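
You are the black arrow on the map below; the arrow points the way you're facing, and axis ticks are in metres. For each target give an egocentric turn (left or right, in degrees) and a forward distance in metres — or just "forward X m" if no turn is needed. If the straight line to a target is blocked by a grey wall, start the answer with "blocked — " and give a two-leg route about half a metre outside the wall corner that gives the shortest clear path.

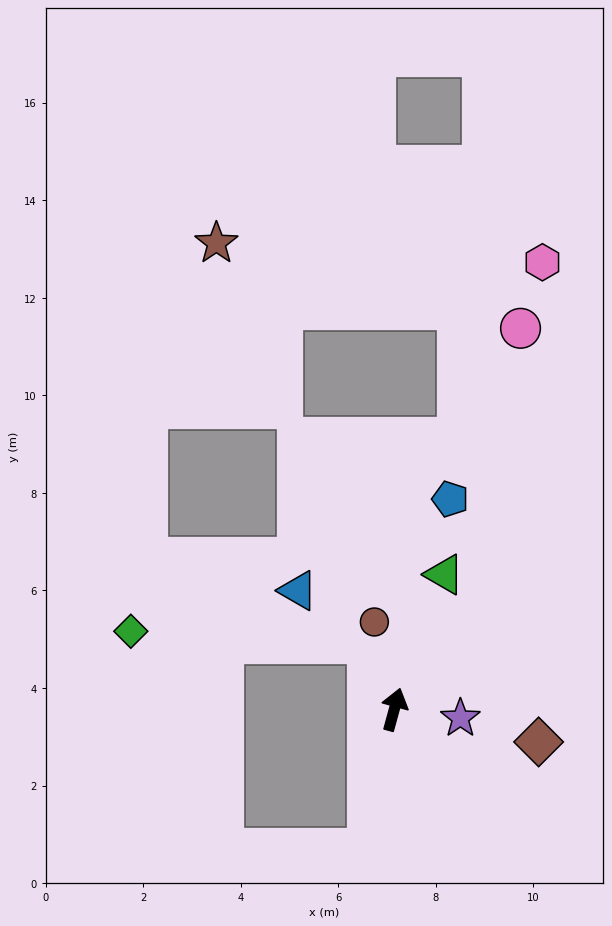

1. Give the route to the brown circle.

turn left 28°, forward 1.8 m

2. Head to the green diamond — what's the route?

blocked — turn left 37°, forward 1.5 m, then turn left 65°, forward 4.9 m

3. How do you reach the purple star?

turn right 82°, forward 1.4 m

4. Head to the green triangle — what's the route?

turn right 5°, forward 3.0 m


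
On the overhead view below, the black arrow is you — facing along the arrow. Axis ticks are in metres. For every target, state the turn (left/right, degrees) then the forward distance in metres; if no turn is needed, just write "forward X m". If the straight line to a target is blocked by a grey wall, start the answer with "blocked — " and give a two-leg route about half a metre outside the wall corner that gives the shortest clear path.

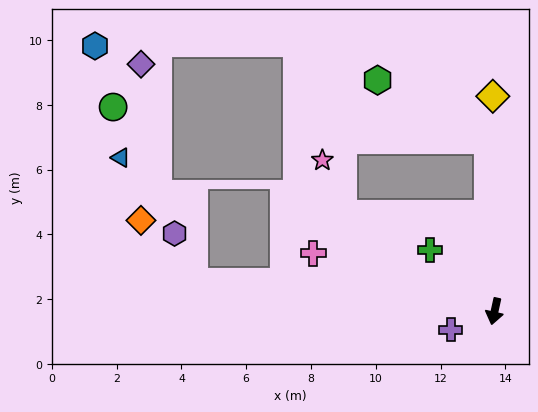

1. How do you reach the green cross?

turn right 121°, forward 2.8 m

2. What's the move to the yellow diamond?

turn right 167°, forward 6.6 m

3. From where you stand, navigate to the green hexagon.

blocked — turn right 165°, forward 5.3 m, then turn left 59°, forward 3.9 m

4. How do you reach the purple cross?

turn right 55°, forward 1.5 m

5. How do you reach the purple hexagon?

blocked — turn right 83°, forward 9.3 m, then turn right 62°, forward 1.6 m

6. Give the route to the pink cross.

turn right 95°, forward 5.9 m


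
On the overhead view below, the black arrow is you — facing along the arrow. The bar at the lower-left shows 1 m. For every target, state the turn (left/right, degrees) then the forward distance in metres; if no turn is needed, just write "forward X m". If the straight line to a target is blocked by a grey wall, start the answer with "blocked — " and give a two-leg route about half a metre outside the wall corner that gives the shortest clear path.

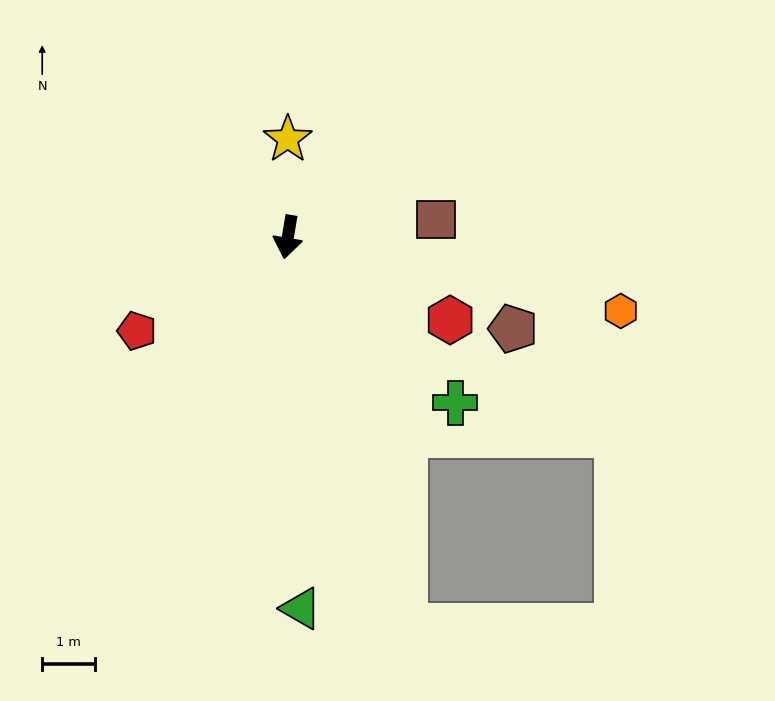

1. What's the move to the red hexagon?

turn left 72°, forward 3.4 m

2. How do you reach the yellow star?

turn right 170°, forward 1.8 m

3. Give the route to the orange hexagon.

turn left 87°, forward 6.4 m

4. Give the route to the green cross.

turn left 55°, forward 4.4 m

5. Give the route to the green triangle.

turn left 12°, forward 7.0 m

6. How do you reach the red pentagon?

turn right 49°, forward 3.3 m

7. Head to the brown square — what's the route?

turn left 106°, forward 2.8 m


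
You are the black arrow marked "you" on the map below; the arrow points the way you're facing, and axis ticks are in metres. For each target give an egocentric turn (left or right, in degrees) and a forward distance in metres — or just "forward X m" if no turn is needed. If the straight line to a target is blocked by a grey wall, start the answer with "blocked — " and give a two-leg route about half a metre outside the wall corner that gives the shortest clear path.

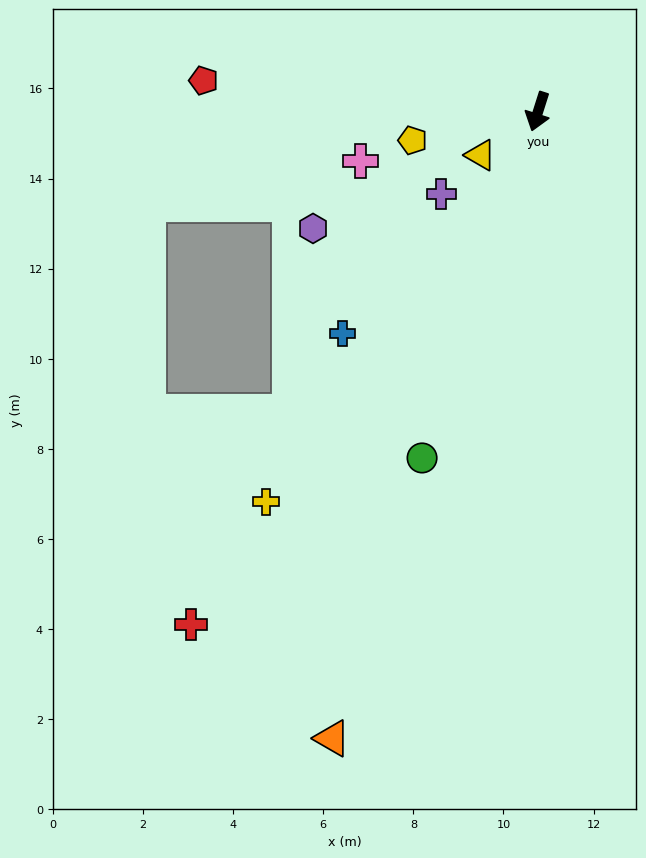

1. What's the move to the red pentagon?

turn right 78°, forward 7.5 m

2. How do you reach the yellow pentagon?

turn right 59°, forward 2.9 m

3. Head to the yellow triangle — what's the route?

turn right 35°, forward 1.6 m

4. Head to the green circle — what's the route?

forward 8.1 m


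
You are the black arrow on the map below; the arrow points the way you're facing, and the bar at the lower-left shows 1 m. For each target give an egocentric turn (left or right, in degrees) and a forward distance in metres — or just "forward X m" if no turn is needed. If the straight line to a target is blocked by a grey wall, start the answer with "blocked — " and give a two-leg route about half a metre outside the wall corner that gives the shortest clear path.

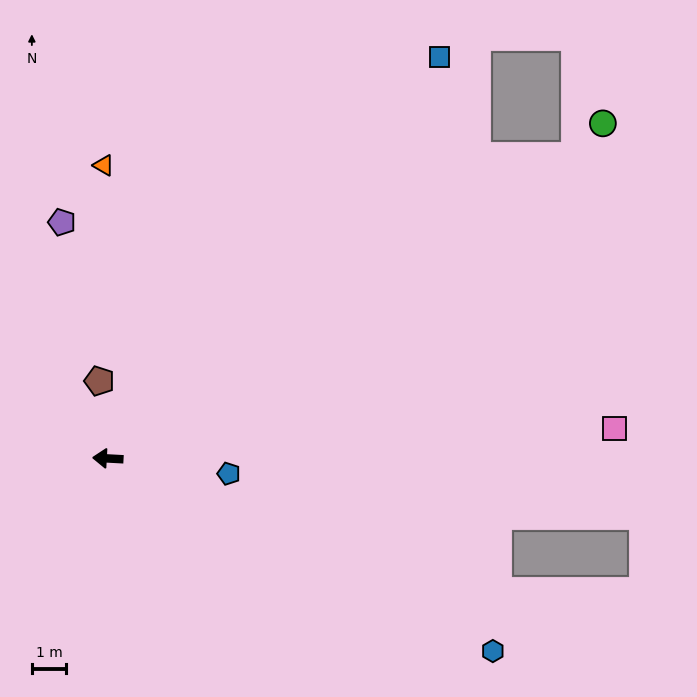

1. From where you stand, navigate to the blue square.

turn right 126°, forward 15.0 m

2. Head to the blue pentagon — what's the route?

turn left 176°, forward 3.5 m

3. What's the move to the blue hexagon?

turn left 157°, forward 12.4 m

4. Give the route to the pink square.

turn right 174°, forward 14.7 m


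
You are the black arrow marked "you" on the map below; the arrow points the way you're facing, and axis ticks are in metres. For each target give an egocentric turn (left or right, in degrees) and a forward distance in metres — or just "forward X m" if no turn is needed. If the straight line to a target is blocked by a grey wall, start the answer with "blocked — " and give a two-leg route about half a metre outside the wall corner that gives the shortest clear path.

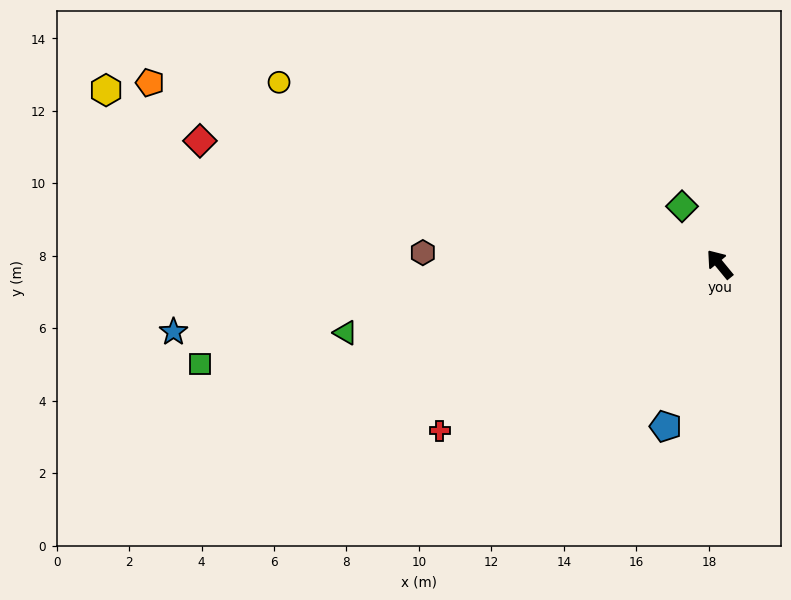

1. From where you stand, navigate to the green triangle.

turn left 61°, forward 10.5 m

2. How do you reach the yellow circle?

turn left 28°, forward 13.2 m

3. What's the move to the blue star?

turn left 58°, forward 15.2 m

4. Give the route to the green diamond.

turn right 6°, forward 1.9 m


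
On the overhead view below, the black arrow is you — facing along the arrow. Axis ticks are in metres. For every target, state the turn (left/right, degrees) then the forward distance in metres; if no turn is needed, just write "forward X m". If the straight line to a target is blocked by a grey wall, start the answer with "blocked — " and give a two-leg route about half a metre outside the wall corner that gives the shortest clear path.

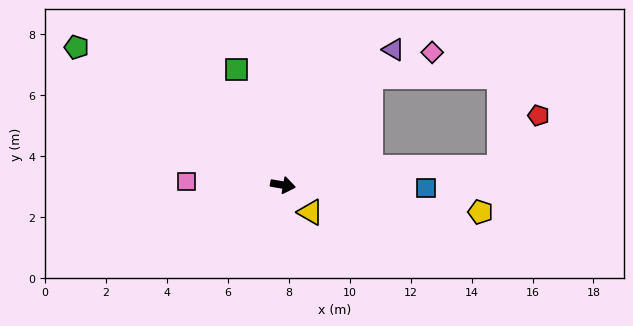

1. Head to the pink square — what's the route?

turn right 172°, forward 3.2 m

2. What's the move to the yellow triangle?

turn right 35°, forward 1.3 m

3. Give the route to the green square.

turn left 122°, forward 4.1 m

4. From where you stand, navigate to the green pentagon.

turn left 156°, forward 8.1 m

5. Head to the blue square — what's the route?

turn left 9°, forward 4.7 m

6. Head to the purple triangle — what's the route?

turn left 61°, forward 5.7 m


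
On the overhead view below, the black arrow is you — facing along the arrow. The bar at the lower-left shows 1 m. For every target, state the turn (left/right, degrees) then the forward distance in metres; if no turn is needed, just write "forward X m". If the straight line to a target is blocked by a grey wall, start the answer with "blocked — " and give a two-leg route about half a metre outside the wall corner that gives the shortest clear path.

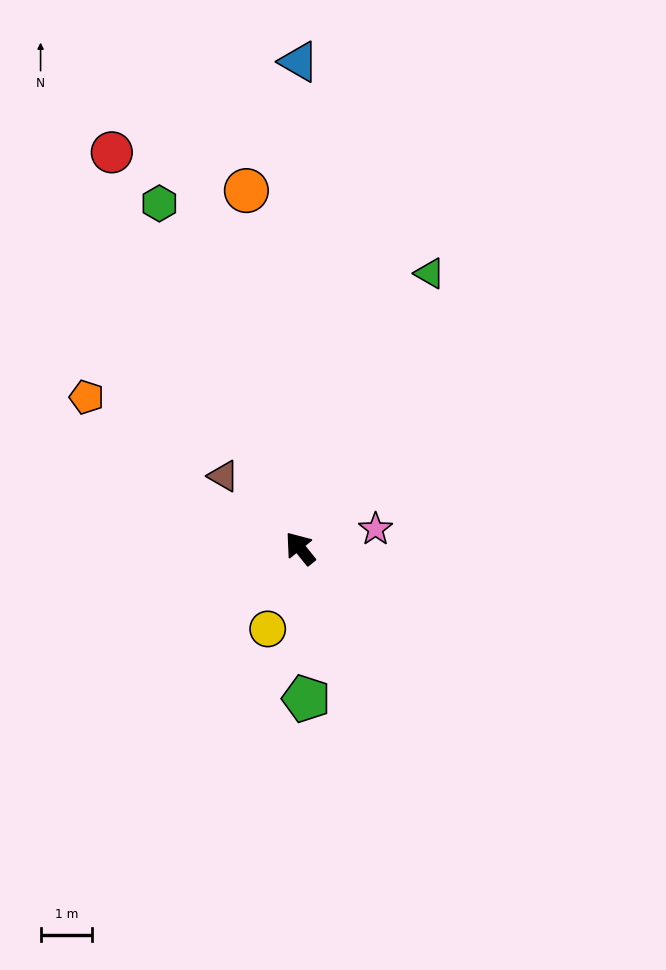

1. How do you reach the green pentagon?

turn left 143°, forward 2.9 m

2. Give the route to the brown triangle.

turn left 8°, forward 2.0 m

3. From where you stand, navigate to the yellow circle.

turn left 119°, forward 1.7 m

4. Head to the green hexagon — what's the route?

turn right 17°, forward 7.2 m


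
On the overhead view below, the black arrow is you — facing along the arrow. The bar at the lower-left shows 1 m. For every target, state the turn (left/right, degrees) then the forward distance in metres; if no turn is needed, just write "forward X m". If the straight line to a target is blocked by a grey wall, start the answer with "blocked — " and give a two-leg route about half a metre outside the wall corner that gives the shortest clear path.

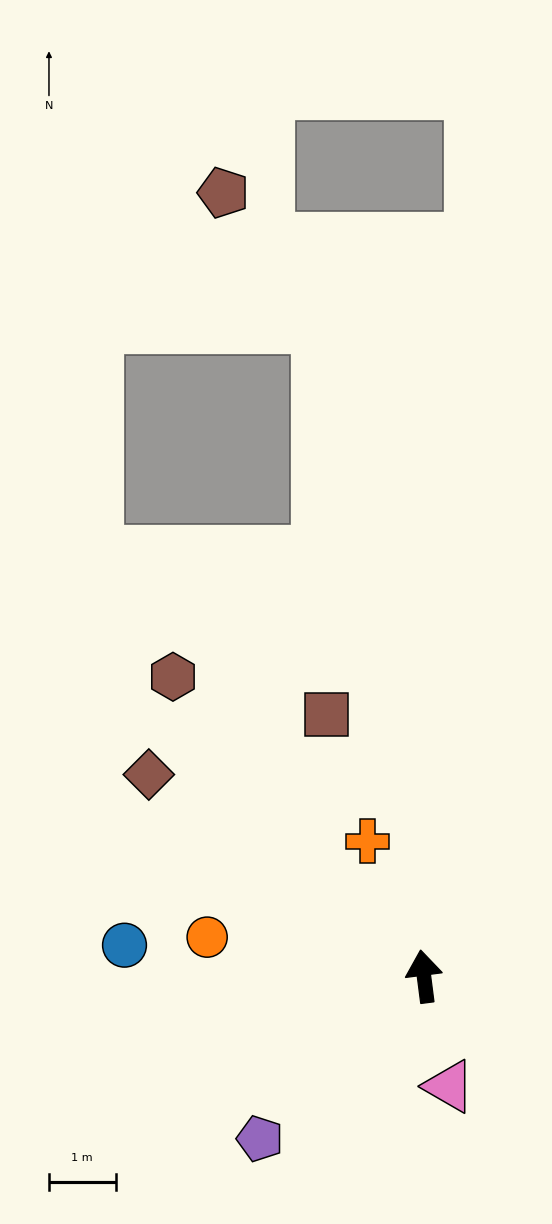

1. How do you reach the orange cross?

turn left 15°, forward 2.2 m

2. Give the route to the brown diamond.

turn left 46°, forward 5.1 m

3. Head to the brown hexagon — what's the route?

turn left 33°, forward 5.9 m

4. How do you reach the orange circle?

turn left 72°, forward 3.3 m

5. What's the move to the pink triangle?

turn right 174°, forward 1.7 m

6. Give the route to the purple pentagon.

turn left 127°, forward 3.5 m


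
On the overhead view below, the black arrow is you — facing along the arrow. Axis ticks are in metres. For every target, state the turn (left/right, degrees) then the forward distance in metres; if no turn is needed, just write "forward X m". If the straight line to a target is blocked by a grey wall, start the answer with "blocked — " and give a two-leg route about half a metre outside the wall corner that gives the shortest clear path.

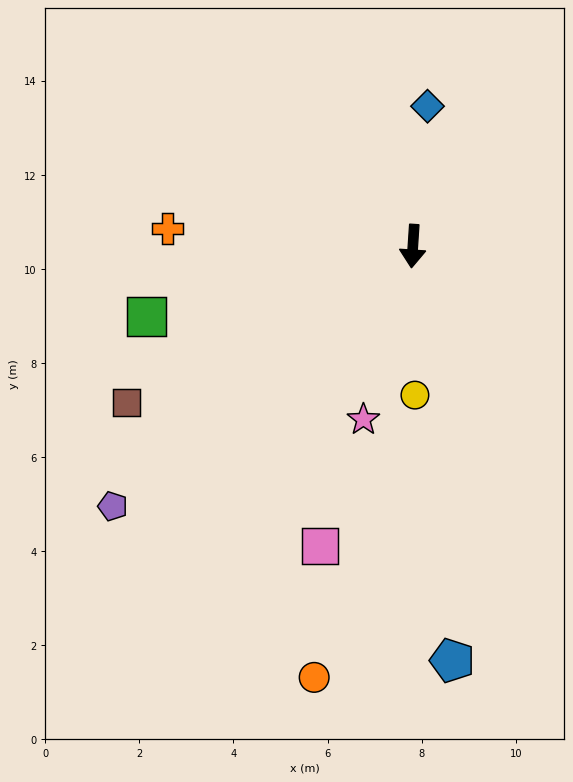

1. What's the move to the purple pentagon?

turn right 45°, forward 8.4 m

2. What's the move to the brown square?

turn right 58°, forward 6.9 m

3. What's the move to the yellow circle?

turn left 5°, forward 3.2 m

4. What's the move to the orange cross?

turn right 90°, forward 5.2 m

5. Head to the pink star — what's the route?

turn right 12°, forward 3.8 m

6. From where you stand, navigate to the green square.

turn right 71°, forward 5.8 m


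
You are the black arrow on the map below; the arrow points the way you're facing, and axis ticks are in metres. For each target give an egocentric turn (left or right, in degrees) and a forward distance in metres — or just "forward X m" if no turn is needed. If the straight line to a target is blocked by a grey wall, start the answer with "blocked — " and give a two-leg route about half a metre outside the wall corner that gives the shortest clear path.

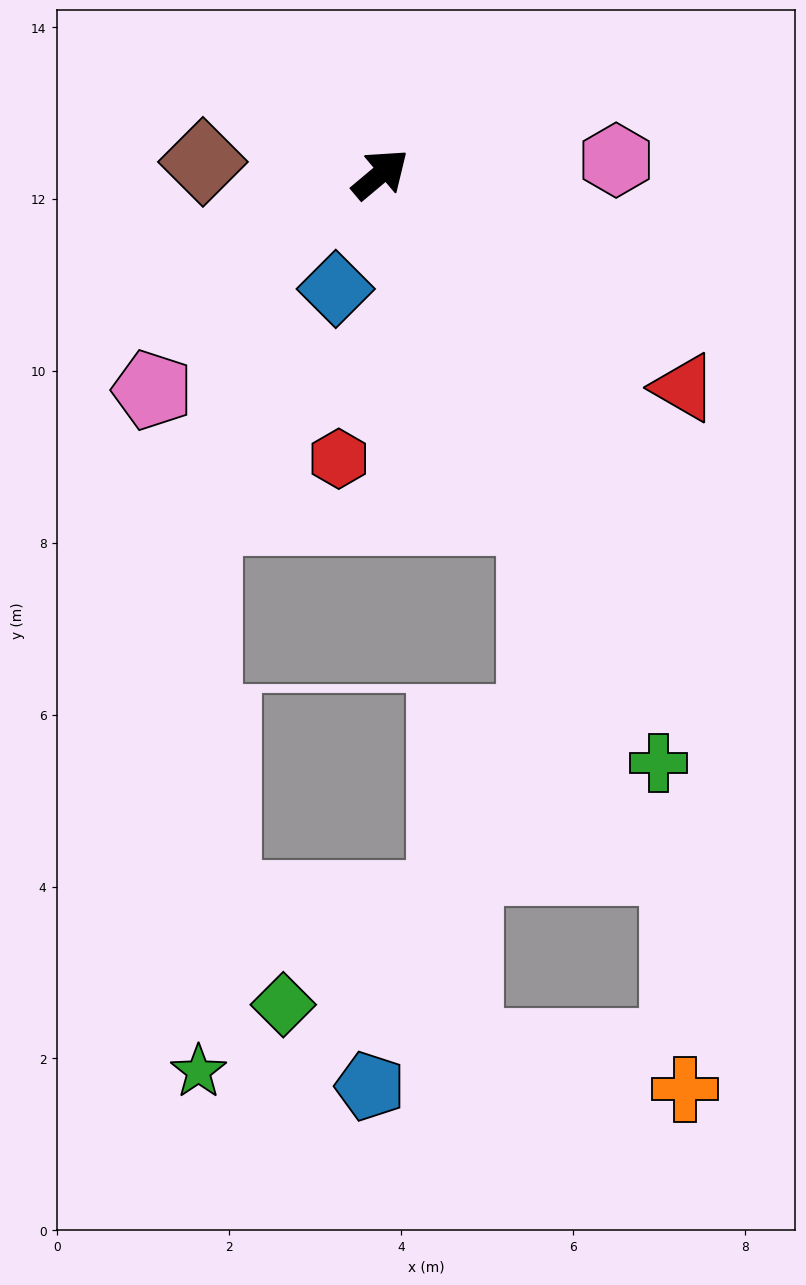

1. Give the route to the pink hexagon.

turn right 37°, forward 2.7 m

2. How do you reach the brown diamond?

turn left 136°, forward 2.1 m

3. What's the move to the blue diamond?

turn right 151°, forward 1.4 m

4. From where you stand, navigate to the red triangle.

turn right 75°, forward 4.3 m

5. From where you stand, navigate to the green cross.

turn right 105°, forward 7.6 m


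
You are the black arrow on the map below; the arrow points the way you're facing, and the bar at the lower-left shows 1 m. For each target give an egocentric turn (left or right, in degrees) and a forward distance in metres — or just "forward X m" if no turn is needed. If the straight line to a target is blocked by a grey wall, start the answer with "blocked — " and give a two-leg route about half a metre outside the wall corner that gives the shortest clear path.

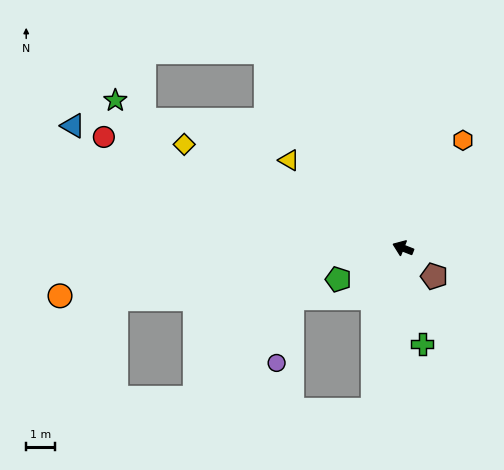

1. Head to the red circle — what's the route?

forward 11.0 m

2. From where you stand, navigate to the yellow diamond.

turn right 4°, forward 8.3 m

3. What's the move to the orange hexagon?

turn right 98°, forward 4.3 m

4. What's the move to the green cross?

turn left 123°, forward 3.4 m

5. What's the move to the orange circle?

turn left 29°, forward 11.9 m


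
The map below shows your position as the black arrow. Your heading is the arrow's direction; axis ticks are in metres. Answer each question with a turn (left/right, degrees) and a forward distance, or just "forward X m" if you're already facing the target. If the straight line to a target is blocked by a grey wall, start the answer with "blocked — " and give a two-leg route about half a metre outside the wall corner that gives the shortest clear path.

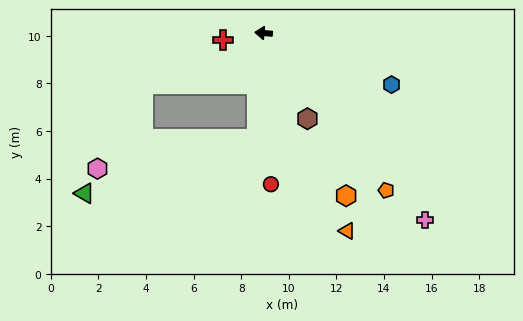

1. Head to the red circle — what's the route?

turn left 98°, forward 6.4 m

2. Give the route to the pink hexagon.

blocked — turn left 91°, forward 4.4 m, then turn right 75°, forward 6.8 m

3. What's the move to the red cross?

turn left 15°, forward 1.7 m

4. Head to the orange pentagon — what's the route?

turn left 133°, forward 8.4 m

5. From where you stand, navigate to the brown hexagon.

turn left 122°, forward 4.0 m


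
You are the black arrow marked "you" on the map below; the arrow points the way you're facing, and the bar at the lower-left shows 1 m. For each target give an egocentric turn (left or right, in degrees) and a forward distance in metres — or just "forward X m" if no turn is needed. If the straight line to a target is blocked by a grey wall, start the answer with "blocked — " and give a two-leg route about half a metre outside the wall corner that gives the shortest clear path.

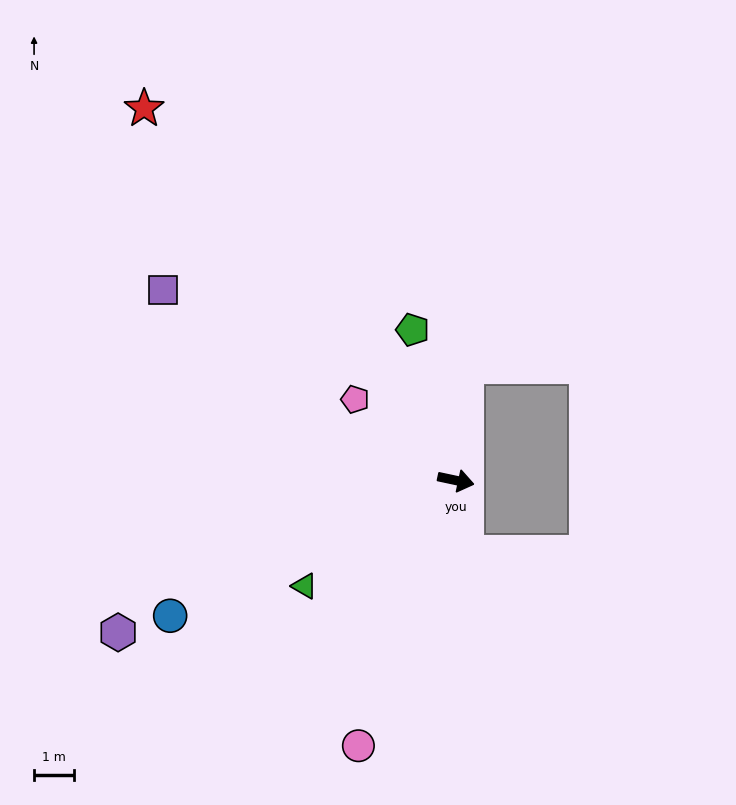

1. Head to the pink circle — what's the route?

turn right 98°, forward 7.0 m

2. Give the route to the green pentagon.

turn left 118°, forward 3.9 m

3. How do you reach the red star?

turn left 142°, forward 12.1 m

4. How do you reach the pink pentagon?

turn left 153°, forward 3.2 m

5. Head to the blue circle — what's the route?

turn right 143°, forward 7.9 m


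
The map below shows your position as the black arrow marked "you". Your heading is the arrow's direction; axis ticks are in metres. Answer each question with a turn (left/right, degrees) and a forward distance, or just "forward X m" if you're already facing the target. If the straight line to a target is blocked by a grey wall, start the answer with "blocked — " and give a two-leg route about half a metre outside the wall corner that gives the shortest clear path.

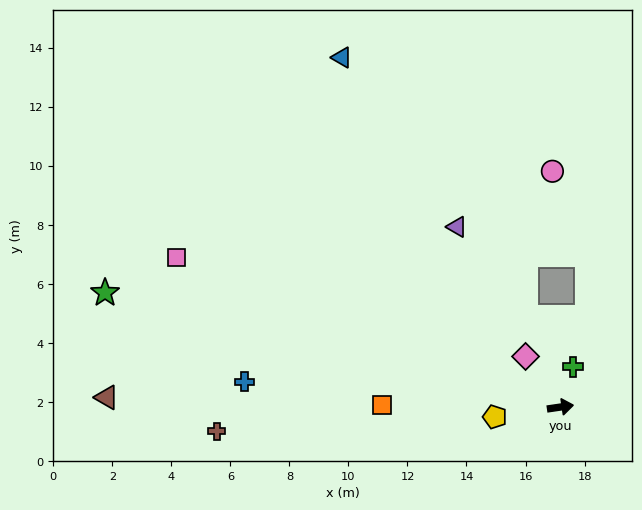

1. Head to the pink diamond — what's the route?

turn left 116°, forward 2.1 m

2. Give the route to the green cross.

turn left 64°, forward 1.4 m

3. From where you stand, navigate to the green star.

turn left 158°, forward 15.9 m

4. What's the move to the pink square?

turn left 150°, forward 14.0 m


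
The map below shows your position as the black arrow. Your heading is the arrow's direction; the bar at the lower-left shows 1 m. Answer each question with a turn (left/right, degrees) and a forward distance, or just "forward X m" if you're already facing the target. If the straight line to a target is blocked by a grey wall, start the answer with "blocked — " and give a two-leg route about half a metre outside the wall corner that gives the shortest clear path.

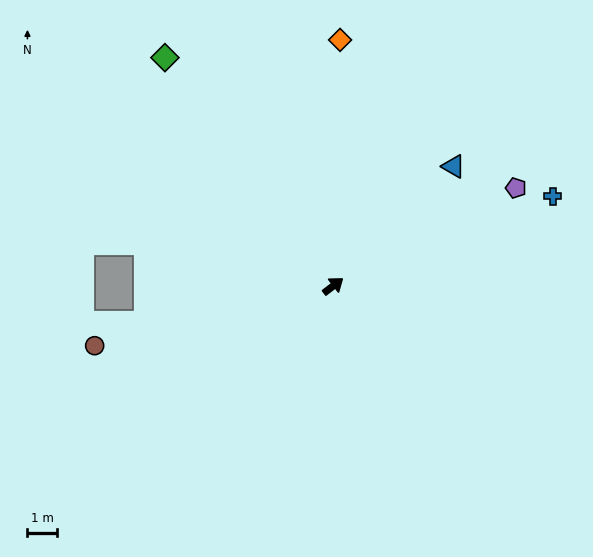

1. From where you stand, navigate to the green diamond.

turn left 89°, forward 9.5 m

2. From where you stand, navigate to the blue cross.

turn right 15°, forward 7.9 m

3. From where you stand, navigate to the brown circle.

turn left 156°, forward 8.2 m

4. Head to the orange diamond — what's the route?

turn left 51°, forward 8.2 m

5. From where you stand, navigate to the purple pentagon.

turn right 9°, forward 6.9 m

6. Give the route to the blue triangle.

turn left 7°, forward 5.7 m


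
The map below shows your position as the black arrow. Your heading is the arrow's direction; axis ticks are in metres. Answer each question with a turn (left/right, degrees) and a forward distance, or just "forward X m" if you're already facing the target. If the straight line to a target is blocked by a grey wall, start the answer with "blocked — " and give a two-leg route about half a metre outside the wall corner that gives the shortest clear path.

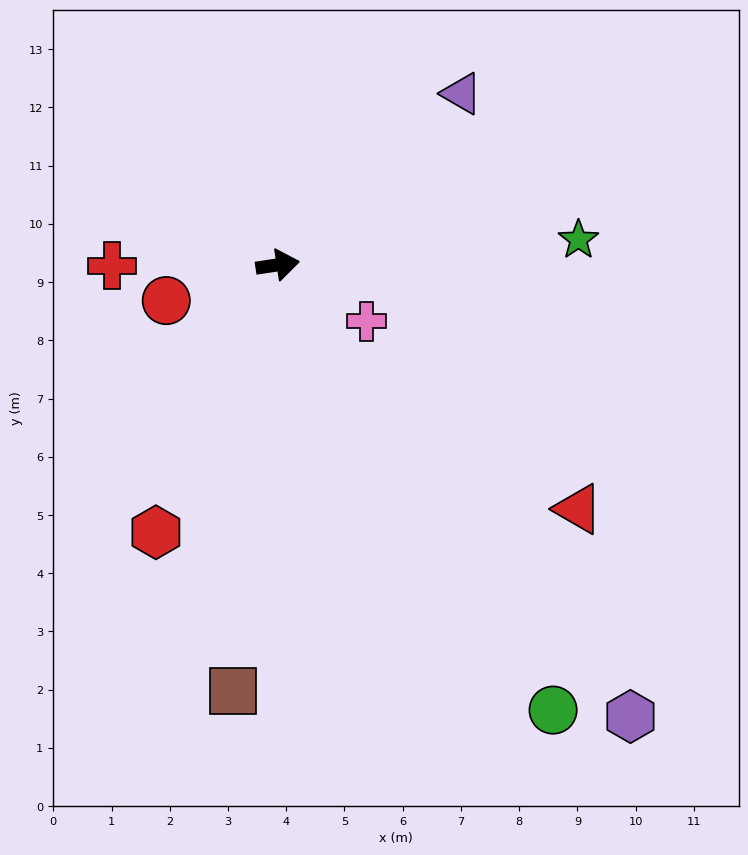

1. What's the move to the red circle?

turn right 171°, forward 2.0 m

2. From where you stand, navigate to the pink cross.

turn right 41°, forward 1.8 m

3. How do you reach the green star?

turn right 4°, forward 5.2 m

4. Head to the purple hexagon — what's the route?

turn right 61°, forward 9.8 m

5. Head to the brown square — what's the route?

turn right 105°, forward 7.4 m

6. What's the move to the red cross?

turn left 172°, forward 2.8 m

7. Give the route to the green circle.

turn right 67°, forward 9.0 m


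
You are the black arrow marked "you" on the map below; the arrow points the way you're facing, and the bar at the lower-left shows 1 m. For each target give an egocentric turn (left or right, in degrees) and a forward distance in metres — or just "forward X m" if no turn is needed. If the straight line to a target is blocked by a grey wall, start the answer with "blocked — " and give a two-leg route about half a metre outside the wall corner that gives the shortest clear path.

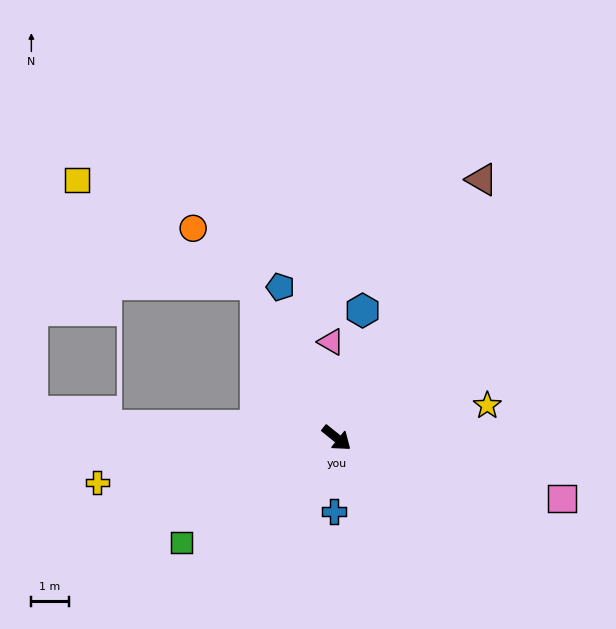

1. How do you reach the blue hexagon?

turn left 117°, forward 3.5 m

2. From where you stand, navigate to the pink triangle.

turn left 132°, forward 2.6 m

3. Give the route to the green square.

turn right 107°, forward 5.0 m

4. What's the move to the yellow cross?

turn right 131°, forward 6.5 m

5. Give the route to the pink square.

turn left 24°, forward 6.2 m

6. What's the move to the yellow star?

turn left 51°, forward 4.1 m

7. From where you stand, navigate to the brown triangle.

turn left 100°, forward 7.9 m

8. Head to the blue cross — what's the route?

turn right 53°, forward 2.0 m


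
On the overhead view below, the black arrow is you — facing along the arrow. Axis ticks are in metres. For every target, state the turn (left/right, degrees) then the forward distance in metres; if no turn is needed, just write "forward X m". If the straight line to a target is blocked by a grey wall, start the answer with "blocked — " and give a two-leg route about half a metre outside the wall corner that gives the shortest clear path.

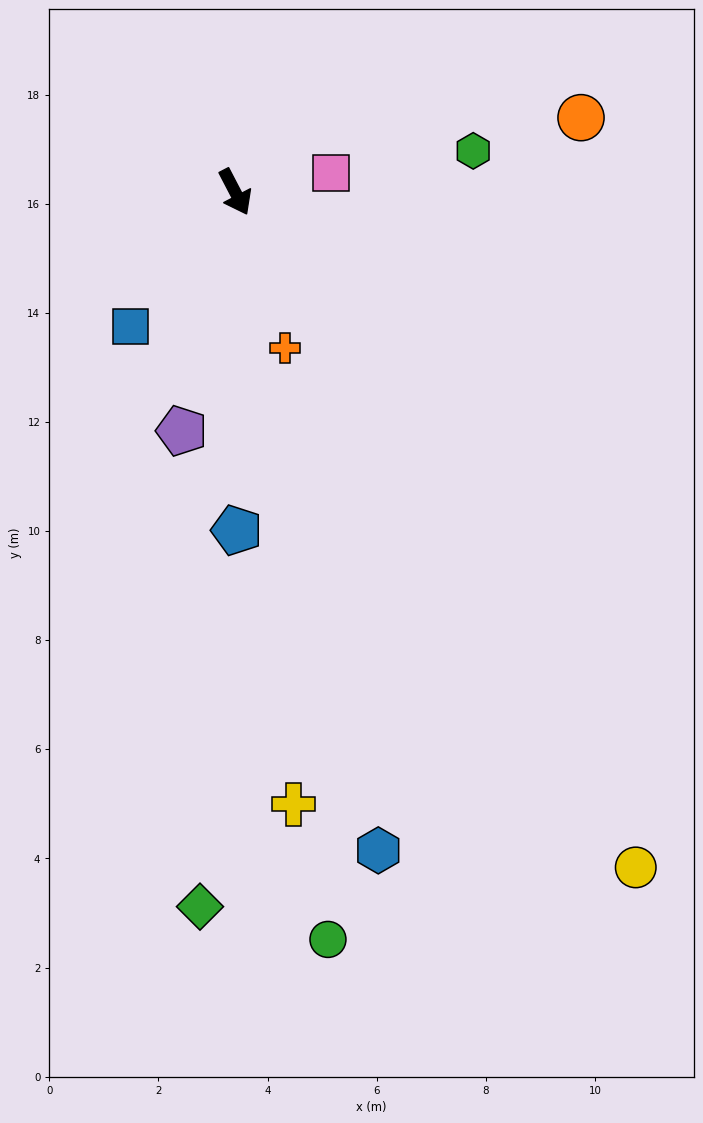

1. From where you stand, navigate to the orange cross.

turn right 10°, forward 3.0 m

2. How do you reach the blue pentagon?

turn right 27°, forward 6.2 m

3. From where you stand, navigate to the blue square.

turn right 65°, forward 3.1 m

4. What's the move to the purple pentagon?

turn right 40°, forward 4.5 m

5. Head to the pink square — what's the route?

turn left 74°, forward 1.8 m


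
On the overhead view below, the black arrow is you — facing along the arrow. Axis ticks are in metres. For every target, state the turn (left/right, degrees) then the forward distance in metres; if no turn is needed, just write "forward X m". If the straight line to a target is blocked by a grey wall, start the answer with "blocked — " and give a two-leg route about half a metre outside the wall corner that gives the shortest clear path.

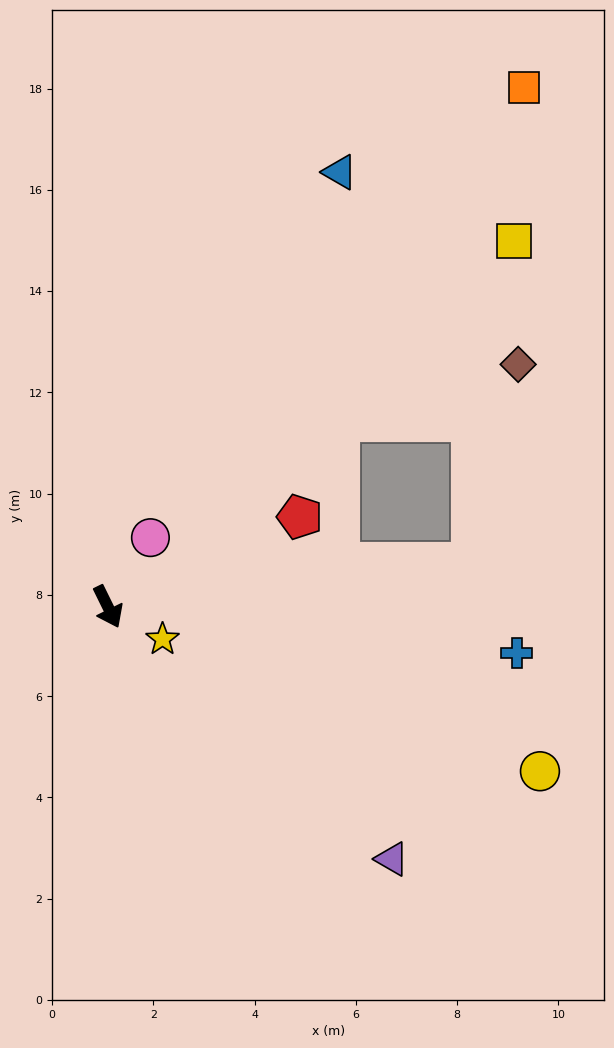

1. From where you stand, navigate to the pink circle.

turn left 122°, forward 1.6 m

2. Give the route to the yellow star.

turn left 33°, forward 1.3 m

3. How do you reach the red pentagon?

turn left 89°, forward 4.2 m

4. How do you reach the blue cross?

turn left 57°, forward 8.1 m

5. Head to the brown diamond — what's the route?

blocked — turn left 103°, forward 5.9 m, then turn right 22°, forward 3.7 m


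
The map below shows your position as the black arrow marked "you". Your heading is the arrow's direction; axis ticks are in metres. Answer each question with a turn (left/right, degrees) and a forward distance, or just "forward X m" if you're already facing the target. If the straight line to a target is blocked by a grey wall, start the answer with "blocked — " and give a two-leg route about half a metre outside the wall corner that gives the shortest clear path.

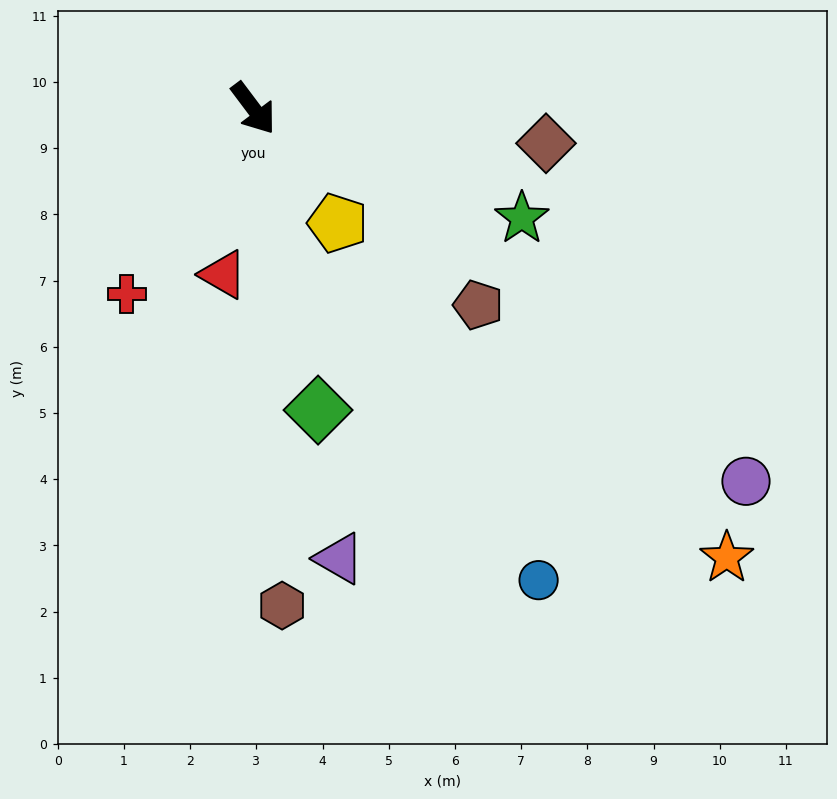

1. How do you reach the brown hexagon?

turn right 34°, forward 7.5 m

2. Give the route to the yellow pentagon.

forward 2.2 m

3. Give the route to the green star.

turn left 31°, forward 4.4 m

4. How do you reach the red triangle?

turn right 47°, forward 2.6 m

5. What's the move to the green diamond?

turn right 25°, forward 4.7 m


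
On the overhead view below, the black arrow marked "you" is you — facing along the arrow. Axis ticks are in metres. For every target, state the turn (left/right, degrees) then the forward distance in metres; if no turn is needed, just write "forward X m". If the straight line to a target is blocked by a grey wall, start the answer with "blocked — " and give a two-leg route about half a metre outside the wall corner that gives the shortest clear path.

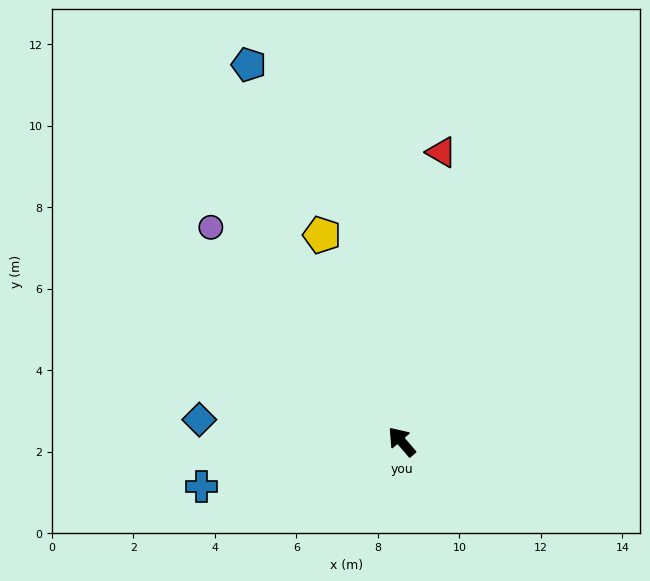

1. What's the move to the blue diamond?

turn left 43°, forward 5.0 m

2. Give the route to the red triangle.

turn right 49°, forward 7.2 m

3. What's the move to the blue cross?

turn left 62°, forward 5.0 m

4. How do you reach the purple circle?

forward 7.0 m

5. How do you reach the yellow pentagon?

turn right 20°, forward 5.4 m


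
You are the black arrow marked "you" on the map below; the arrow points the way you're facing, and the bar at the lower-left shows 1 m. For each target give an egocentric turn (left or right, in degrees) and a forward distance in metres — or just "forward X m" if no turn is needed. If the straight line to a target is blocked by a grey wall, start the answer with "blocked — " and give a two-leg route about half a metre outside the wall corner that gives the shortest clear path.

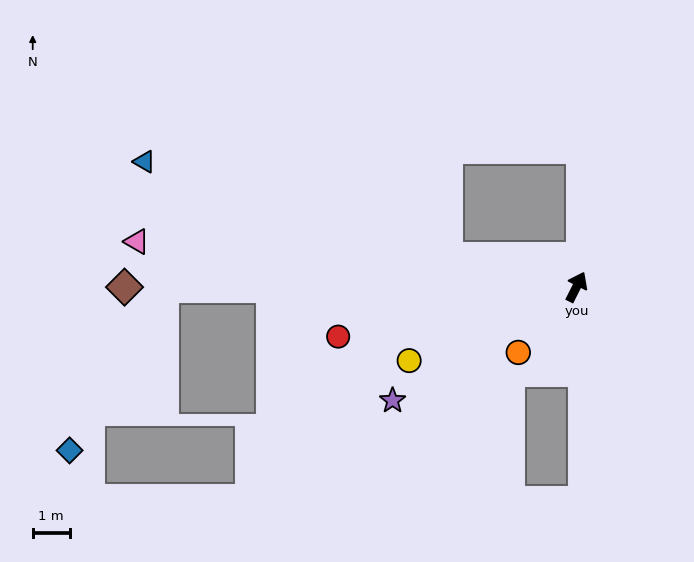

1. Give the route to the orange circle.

turn left 165°, forward 2.4 m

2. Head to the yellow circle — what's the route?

turn left 140°, forward 5.0 m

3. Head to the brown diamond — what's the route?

turn left 117°, forward 12.3 m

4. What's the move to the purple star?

turn left 148°, forward 5.9 m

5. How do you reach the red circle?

turn left 129°, forward 6.6 m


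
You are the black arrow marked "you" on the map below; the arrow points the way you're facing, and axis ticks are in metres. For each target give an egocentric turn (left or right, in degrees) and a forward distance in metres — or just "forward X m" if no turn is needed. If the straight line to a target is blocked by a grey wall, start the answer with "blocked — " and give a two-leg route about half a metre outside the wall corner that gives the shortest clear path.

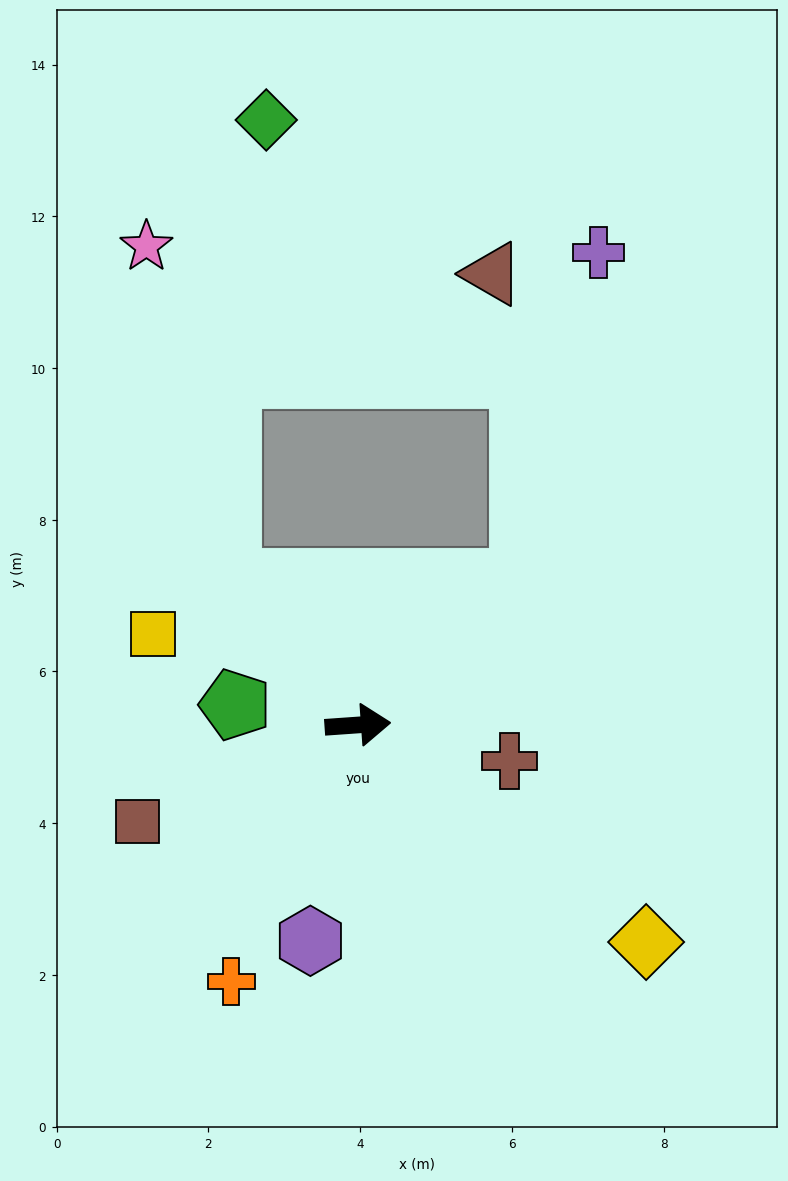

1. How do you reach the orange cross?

turn right 120°, forward 3.8 m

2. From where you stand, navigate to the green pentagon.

turn left 167°, forward 1.6 m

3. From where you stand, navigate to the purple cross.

blocked — turn left 37°, forward 2.9 m, then turn left 36°, forward 4.5 m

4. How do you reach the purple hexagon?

turn right 106°, forward 2.9 m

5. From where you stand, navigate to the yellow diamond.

turn right 41°, forward 4.8 m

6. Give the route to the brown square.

turn right 160°, forward 3.2 m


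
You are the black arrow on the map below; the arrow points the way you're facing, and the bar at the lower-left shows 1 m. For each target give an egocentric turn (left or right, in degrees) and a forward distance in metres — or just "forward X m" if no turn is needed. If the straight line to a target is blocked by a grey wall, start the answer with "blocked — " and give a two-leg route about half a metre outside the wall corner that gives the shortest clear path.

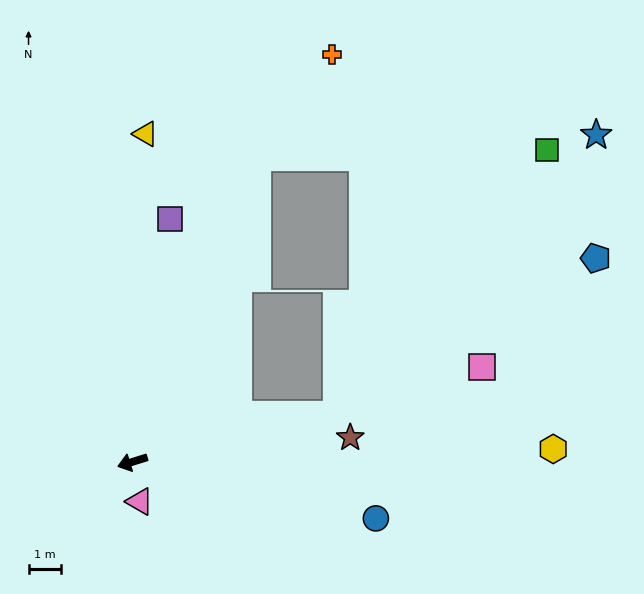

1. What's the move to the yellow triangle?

turn right 110°, forward 10.1 m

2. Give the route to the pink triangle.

turn left 83°, forward 1.2 m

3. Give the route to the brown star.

turn left 169°, forward 6.7 m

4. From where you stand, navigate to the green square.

blocked — turn left 176°, forward 6.4 m, then turn left 38°, forward 10.4 m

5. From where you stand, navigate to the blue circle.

turn left 150°, forward 7.7 m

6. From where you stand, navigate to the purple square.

turn right 116°, forward 7.5 m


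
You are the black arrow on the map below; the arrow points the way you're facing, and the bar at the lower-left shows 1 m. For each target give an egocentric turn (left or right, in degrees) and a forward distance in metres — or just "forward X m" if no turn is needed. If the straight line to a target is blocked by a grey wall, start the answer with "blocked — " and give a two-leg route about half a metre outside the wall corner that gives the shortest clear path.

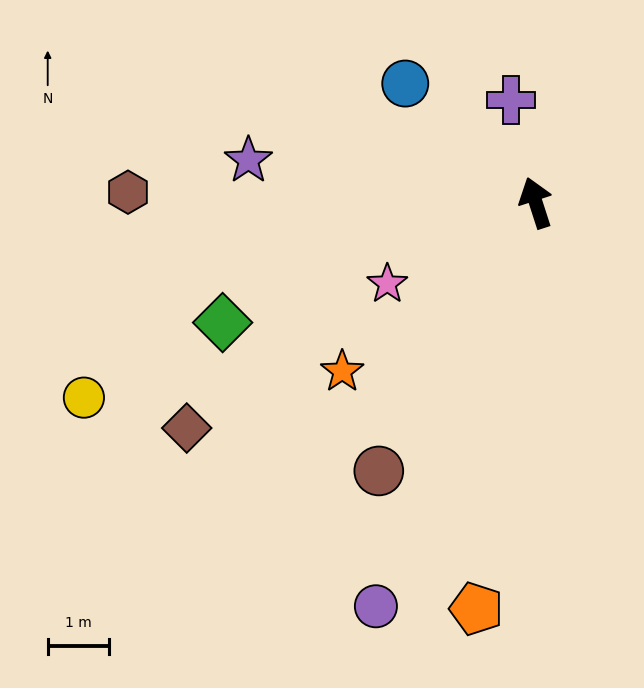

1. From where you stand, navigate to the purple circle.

turn left 140°, forward 7.1 m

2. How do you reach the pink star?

turn left 101°, forward 2.8 m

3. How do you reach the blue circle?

turn left 30°, forward 2.9 m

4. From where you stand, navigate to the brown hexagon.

turn left 71°, forward 6.7 m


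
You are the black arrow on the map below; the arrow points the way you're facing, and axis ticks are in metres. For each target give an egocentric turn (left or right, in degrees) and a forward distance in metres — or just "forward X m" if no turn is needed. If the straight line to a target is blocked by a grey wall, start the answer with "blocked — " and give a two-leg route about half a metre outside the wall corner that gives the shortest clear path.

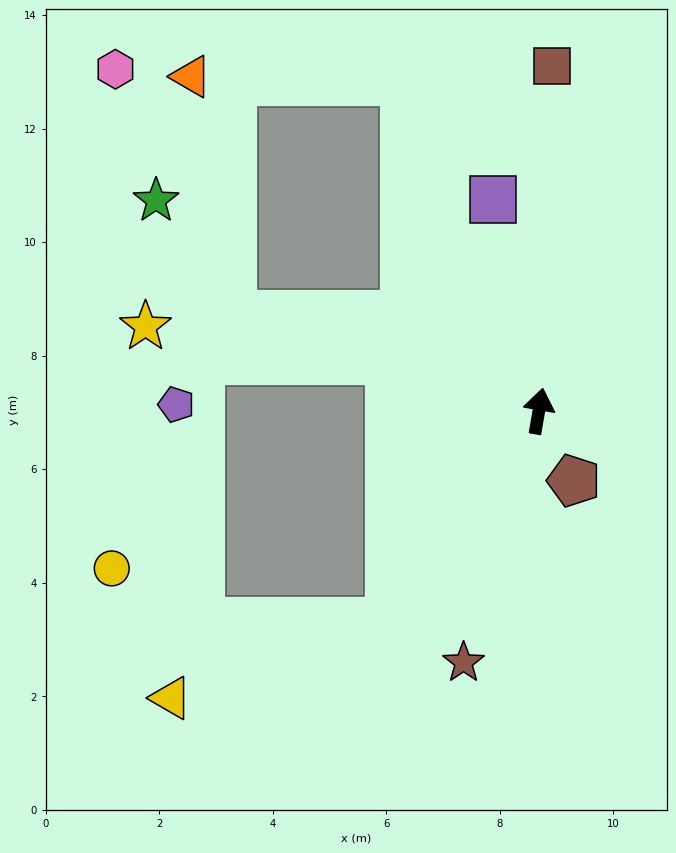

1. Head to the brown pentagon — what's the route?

turn right 144°, forward 1.4 m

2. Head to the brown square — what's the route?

turn left 8°, forward 6.1 m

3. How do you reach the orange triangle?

blocked — turn left 82°, forward 5.7 m, then turn right 62°, forward 4.2 m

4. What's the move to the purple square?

turn left 22°, forward 3.8 m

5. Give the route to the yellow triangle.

blocked — turn left 154°, forward 4.5 m, then turn right 35°, forward 4.1 m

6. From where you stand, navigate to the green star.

blocked — turn left 82°, forward 5.7 m, then turn right 38°, forward 2.4 m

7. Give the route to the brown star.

turn left 173°, forward 4.6 m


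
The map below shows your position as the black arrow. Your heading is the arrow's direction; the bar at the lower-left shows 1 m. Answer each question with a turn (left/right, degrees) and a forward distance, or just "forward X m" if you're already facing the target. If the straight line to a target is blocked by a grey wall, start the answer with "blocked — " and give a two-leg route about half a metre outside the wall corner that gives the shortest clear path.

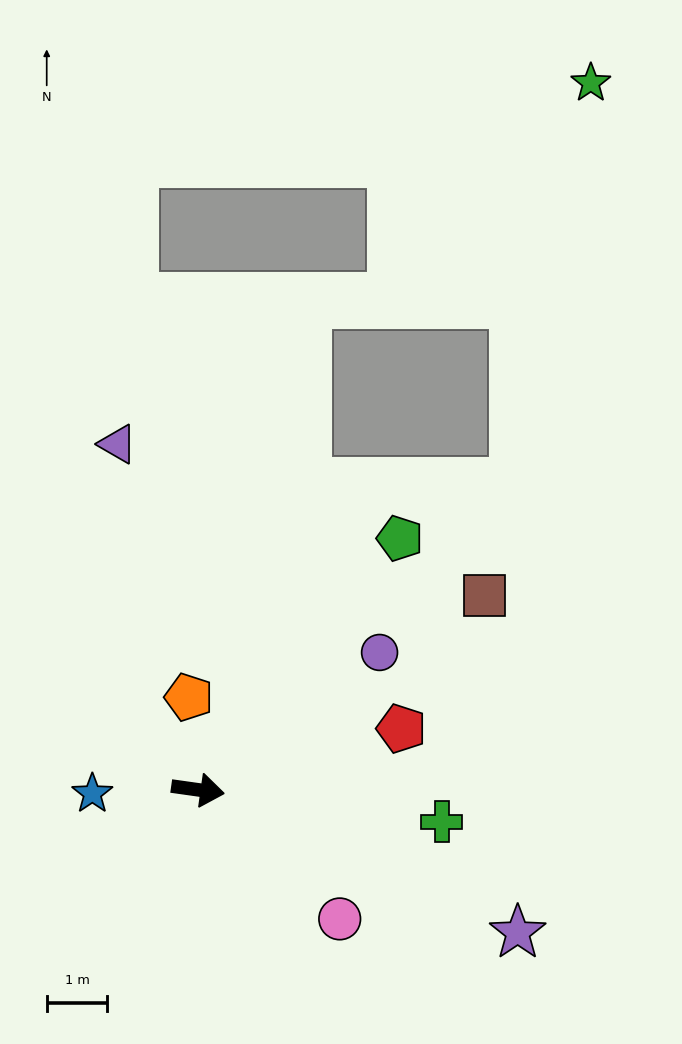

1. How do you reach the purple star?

turn right 16°, forward 5.8 m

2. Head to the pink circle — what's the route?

turn right 34°, forward 3.2 m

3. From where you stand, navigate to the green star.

blocked — turn left 52°, forward 7.3 m, then turn left 35°, forward 6.7 m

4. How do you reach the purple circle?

turn left 45°, forward 3.7 m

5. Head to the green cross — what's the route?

forward 4.0 m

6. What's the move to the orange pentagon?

turn left 104°, forward 1.5 m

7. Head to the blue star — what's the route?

turn right 170°, forward 1.7 m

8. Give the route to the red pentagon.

turn left 25°, forward 3.5 m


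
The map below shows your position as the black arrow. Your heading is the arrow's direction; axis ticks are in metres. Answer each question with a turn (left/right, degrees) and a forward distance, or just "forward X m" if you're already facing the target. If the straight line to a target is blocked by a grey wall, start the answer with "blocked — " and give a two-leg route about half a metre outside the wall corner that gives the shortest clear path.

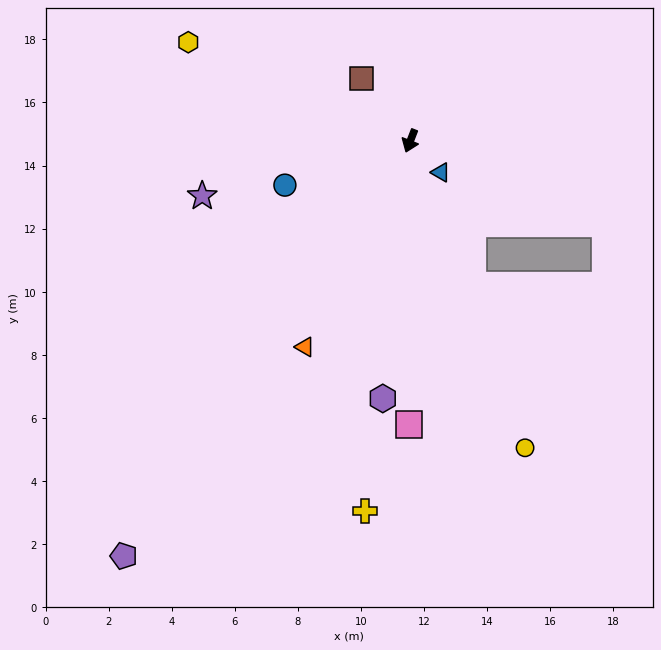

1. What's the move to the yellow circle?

turn left 42°, forward 10.4 m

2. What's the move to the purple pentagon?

turn right 13°, forward 16.0 m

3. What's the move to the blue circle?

turn right 49°, forward 4.2 m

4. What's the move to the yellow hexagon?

turn right 93°, forward 7.7 m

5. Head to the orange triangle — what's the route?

turn right 6°, forward 7.3 m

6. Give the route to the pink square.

turn left 21°, forward 9.0 m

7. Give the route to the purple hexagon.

turn left 15°, forward 8.2 m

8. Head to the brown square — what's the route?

turn right 121°, forward 2.5 m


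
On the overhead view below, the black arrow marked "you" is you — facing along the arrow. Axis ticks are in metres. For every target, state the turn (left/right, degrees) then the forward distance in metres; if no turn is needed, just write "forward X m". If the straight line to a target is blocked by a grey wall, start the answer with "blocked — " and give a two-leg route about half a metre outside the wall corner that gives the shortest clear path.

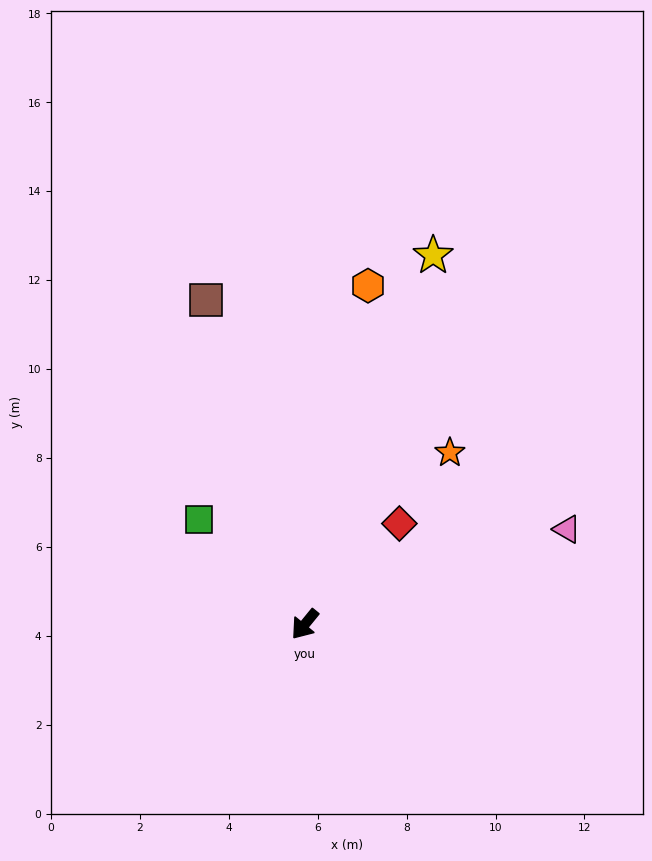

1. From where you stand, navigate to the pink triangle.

turn left 149°, forward 6.3 m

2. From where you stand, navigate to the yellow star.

turn right 160°, forward 8.8 m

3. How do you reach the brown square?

turn right 124°, forward 7.6 m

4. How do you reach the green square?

turn right 96°, forward 3.3 m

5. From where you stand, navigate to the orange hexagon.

turn right 151°, forward 7.7 m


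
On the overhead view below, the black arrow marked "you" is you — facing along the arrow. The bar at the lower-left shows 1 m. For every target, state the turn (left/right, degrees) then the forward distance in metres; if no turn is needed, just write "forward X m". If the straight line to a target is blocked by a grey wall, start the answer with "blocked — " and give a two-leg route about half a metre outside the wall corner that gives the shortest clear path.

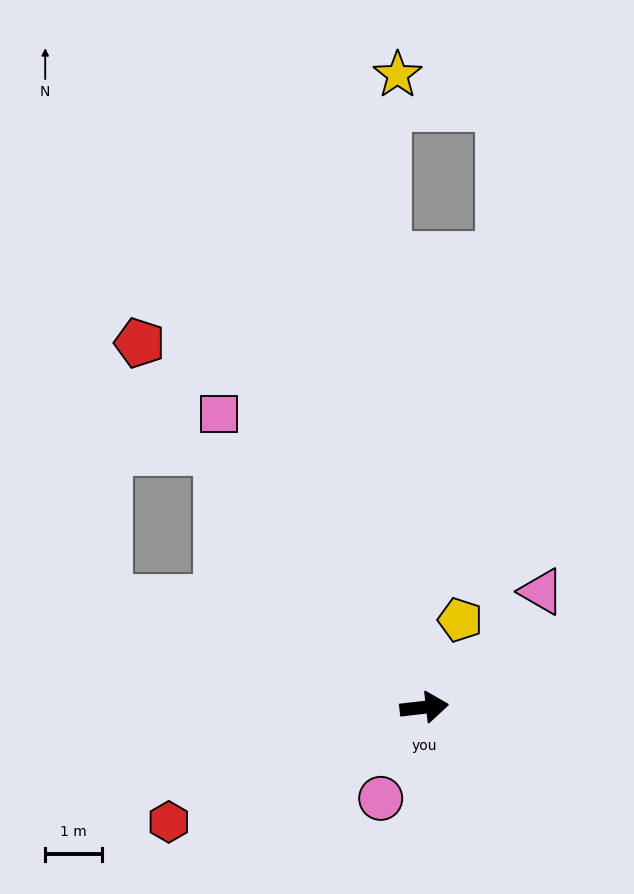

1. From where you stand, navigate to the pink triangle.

turn left 38°, forward 2.9 m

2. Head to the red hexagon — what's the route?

turn right 162°, forward 4.9 m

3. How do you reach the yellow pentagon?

turn left 61°, forward 1.7 m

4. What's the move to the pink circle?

turn right 122°, forward 1.8 m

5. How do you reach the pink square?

turn left 118°, forward 6.3 m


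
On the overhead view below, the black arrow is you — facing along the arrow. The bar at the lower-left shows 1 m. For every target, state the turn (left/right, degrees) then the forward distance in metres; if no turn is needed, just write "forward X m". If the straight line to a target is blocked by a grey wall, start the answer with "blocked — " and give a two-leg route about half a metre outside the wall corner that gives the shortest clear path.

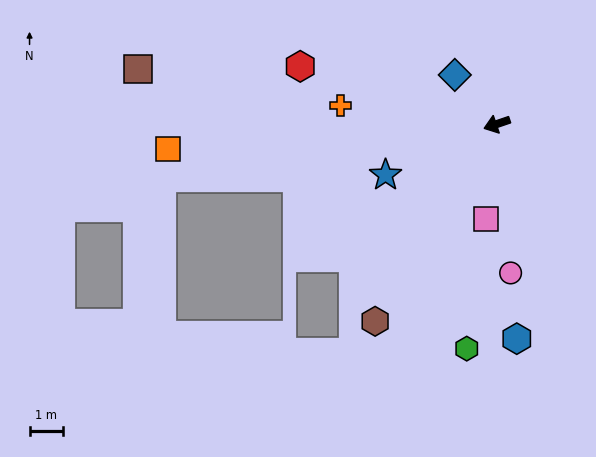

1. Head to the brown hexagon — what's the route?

turn left 39°, forward 6.8 m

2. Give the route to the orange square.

turn right 15°, forward 9.7 m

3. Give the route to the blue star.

turn left 6°, forward 3.6 m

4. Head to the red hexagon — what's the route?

turn right 35°, forward 6.1 m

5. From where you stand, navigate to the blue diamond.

turn right 68°, forward 1.9 m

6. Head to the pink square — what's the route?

turn left 65°, forward 2.8 m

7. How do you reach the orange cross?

turn right 26°, forward 4.6 m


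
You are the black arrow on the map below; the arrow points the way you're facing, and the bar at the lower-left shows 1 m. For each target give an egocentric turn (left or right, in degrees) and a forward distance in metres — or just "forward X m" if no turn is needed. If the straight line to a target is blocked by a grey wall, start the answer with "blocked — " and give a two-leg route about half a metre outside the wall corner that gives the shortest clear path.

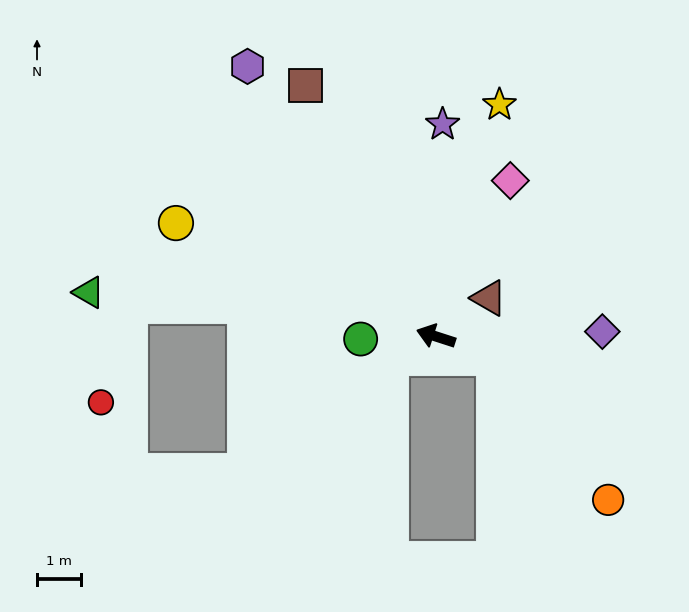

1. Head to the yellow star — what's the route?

turn right 87°, forward 5.5 m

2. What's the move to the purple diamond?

turn right 160°, forward 3.8 m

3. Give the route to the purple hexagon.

turn right 37°, forward 7.5 m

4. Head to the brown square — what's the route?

turn right 45°, forward 6.5 m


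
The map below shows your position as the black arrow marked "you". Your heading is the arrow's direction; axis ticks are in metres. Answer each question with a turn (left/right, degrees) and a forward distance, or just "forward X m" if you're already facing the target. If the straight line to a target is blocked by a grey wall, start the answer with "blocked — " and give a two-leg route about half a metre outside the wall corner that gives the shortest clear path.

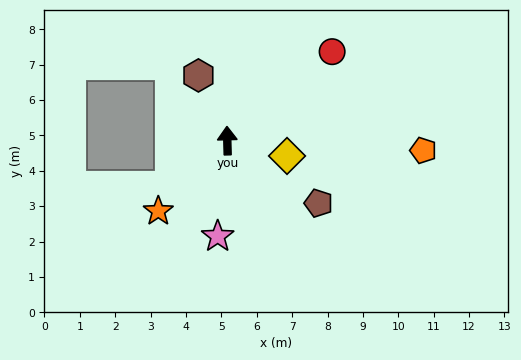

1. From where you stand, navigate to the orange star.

turn left 134°, forward 2.8 m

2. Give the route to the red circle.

turn right 51°, forward 3.9 m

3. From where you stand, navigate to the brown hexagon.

turn left 22°, forward 2.0 m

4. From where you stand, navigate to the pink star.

turn left 173°, forward 2.7 m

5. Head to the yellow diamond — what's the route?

turn right 106°, forward 1.7 m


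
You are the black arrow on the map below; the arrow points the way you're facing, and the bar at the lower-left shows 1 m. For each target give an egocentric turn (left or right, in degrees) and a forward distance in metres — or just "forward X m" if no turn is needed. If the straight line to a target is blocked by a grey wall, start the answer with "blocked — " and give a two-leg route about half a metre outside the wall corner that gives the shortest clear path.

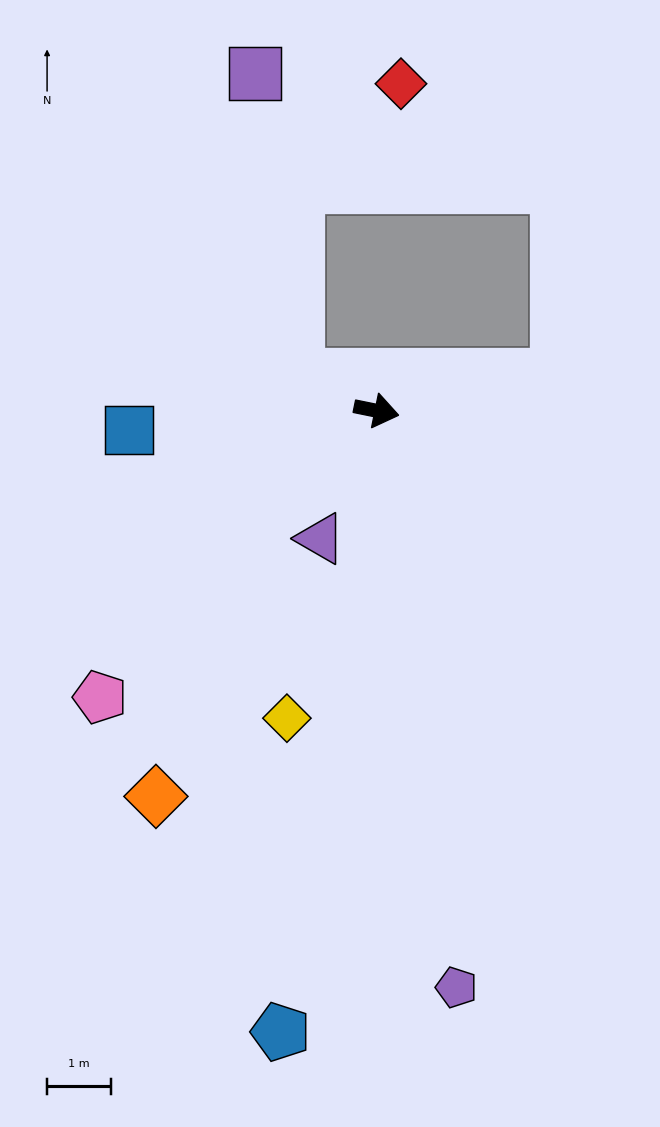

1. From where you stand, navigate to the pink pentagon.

turn right 122°, forward 6.3 m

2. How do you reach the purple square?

blocked — turn left 167°, forward 1.4 m, then turn right 58°, forward 4.8 m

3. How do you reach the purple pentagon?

turn right 71°, forward 9.2 m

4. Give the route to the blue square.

turn right 164°, forward 3.9 m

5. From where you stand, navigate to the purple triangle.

turn right 102°, forward 2.2 m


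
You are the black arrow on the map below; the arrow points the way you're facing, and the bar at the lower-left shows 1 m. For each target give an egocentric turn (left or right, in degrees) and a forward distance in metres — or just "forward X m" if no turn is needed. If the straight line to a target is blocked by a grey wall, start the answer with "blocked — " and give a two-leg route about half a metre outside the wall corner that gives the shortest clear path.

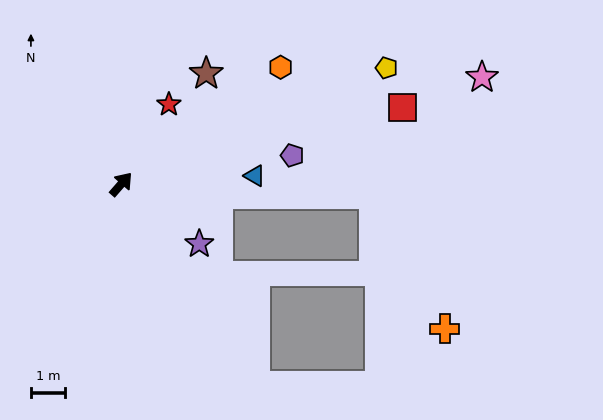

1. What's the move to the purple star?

turn right 86°, forward 2.9 m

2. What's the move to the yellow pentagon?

turn right 25°, forward 8.4 m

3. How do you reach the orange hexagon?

turn right 13°, forward 5.7 m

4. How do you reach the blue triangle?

turn right 45°, forward 3.9 m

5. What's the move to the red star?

turn left 10°, forward 2.7 m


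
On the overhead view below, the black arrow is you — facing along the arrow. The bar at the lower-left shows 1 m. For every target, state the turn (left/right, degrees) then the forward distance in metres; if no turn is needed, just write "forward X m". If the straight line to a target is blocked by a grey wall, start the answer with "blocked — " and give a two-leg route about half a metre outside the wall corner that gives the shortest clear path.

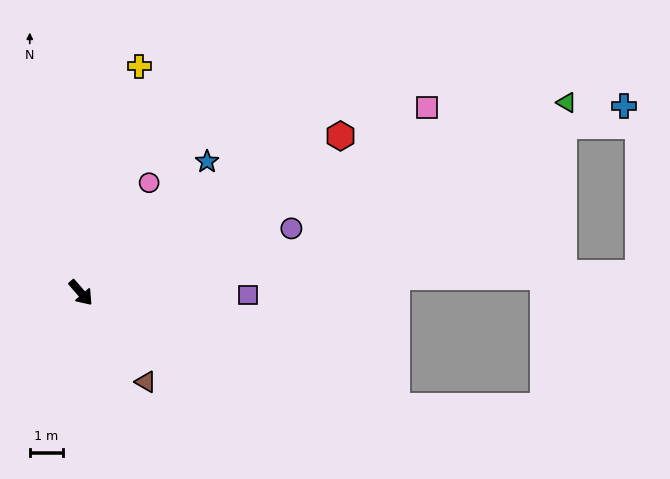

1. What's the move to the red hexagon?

turn left 80°, forward 9.2 m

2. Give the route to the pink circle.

turn left 107°, forward 3.9 m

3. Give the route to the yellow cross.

turn left 125°, forward 7.1 m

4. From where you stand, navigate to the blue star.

turn left 95°, forward 5.5 m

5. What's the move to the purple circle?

turn left 66°, forward 6.7 m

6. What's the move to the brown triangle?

turn right 5°, forward 3.4 m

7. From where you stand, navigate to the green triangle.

turn left 70°, forward 15.9 m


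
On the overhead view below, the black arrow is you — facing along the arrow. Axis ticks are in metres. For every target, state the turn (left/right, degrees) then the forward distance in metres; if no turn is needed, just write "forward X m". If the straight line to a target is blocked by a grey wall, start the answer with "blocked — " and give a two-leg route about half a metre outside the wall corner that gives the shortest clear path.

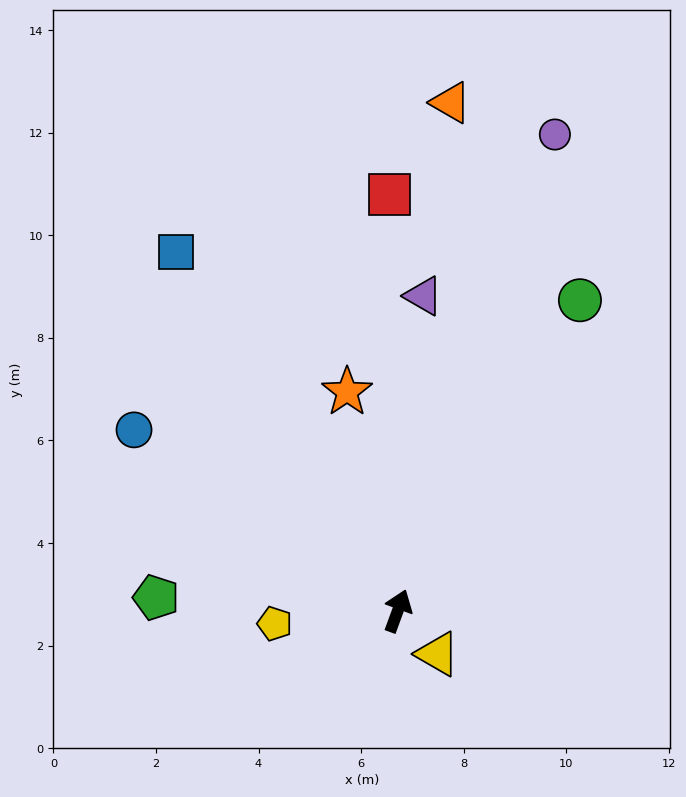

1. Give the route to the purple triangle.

turn left 16°, forward 6.2 m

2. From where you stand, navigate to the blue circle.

turn left 76°, forward 6.2 m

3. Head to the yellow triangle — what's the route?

turn right 117°, forward 1.1 m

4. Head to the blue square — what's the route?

turn left 52°, forward 8.2 m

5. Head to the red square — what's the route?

turn left 21°, forward 8.1 m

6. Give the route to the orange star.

turn left 33°, forward 4.4 m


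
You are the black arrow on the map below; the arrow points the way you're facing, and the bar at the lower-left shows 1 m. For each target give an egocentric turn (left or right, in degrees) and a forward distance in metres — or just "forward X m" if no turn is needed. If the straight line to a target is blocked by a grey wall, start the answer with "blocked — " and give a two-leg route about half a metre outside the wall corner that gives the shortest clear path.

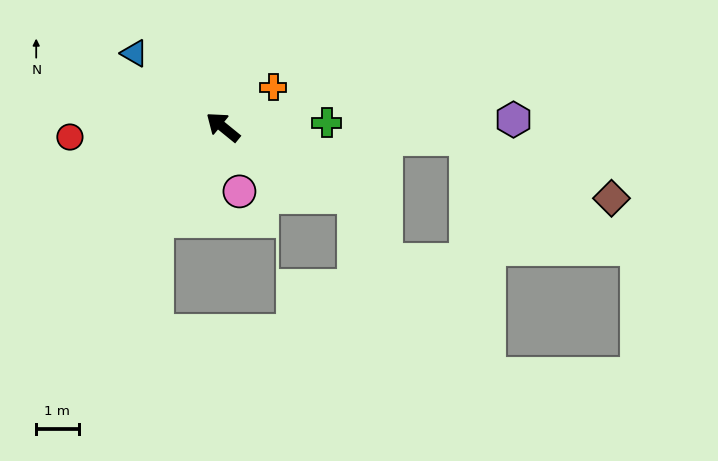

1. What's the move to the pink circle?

turn left 144°, forward 1.6 m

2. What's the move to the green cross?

turn right 139°, forward 2.4 m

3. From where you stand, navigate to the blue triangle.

forward 2.7 m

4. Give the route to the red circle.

turn left 43°, forward 3.6 m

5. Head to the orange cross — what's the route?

turn right 103°, forward 1.5 m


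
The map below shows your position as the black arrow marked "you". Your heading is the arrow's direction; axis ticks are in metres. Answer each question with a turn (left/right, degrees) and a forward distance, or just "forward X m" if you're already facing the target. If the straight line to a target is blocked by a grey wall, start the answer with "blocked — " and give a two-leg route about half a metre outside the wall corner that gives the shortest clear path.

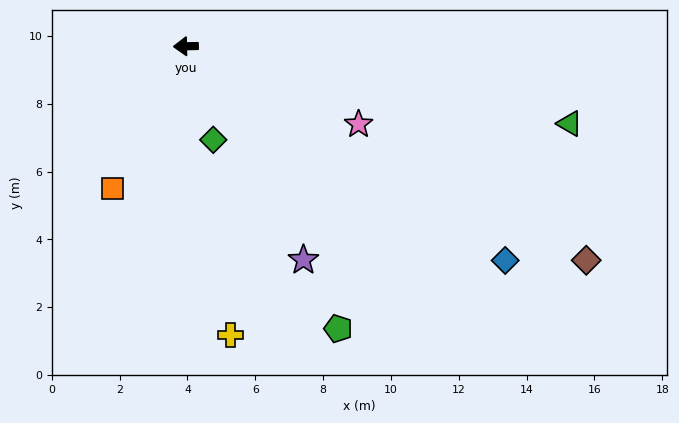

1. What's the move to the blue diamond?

turn left 145°, forward 11.3 m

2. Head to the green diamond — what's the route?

turn left 105°, forward 2.9 m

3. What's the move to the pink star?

turn left 154°, forward 5.6 m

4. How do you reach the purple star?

turn left 118°, forward 7.2 m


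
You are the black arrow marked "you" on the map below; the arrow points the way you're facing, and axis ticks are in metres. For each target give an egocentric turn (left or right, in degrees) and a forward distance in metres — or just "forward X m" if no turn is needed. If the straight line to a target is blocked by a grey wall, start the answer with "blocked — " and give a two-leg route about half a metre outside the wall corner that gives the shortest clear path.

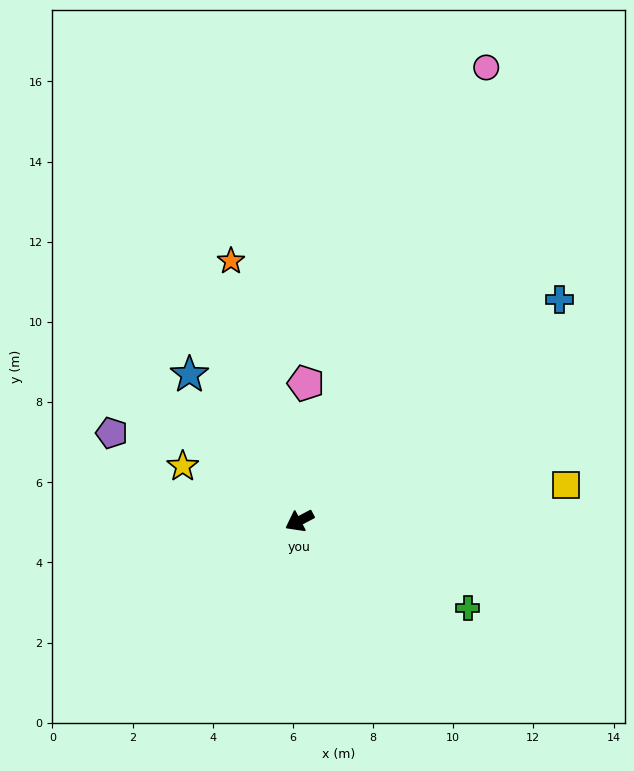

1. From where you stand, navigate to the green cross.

turn left 125°, forward 4.7 m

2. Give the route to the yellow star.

turn right 53°, forward 3.2 m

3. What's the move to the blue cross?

turn right 167°, forward 8.5 m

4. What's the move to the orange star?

turn right 103°, forward 6.7 m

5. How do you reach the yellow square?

turn left 160°, forward 6.7 m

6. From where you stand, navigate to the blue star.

turn right 81°, forward 4.6 m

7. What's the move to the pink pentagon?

turn right 120°, forward 3.4 m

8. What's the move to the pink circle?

turn right 140°, forward 12.2 m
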